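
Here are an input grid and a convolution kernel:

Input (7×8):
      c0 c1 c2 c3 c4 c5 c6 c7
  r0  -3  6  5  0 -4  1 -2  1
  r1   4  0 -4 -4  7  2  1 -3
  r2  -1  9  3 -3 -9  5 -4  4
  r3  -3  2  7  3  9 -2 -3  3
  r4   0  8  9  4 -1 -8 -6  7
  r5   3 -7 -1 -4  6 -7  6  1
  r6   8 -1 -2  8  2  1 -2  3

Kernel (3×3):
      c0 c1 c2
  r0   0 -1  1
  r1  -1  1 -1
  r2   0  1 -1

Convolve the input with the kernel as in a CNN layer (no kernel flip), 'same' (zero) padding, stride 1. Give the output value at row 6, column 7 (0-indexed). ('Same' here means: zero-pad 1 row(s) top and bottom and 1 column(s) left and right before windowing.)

The receptive field on the zero-padded input at this output position is [6 1 0 / -2 3 0 / 0 0 0]. Elementwise product with the kernel and sum: 1·-1 + 0·1 + -2·-1 + 3·1 + 0·-1 + 0·1 + 0·-1.

4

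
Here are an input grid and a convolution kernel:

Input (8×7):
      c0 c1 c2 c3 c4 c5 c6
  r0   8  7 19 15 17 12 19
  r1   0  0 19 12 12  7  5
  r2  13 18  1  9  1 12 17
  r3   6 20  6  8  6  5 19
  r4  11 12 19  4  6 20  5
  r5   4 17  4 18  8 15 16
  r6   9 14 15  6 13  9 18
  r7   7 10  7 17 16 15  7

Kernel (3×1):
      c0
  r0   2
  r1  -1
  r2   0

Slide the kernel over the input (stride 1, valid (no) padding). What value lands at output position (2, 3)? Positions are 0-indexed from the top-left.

10

The receptive field on the input at this output position is [9 / 8 / 4]. Elementwise product with the kernel and sum: 9·2 + 8·-1.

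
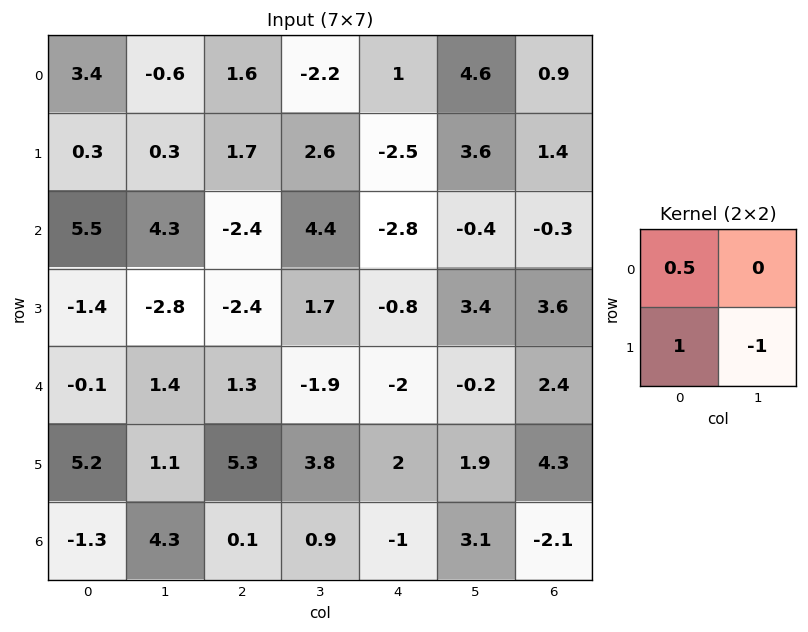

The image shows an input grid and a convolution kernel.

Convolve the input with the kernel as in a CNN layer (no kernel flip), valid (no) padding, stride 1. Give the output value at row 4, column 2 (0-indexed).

The receptive field on the input at this output position is [1.3 -1.9 / 5.3 3.8]. Elementwise product with the kernel and sum: 1.3·0.5 + 5.3·1 + 3.8·-1.

2.15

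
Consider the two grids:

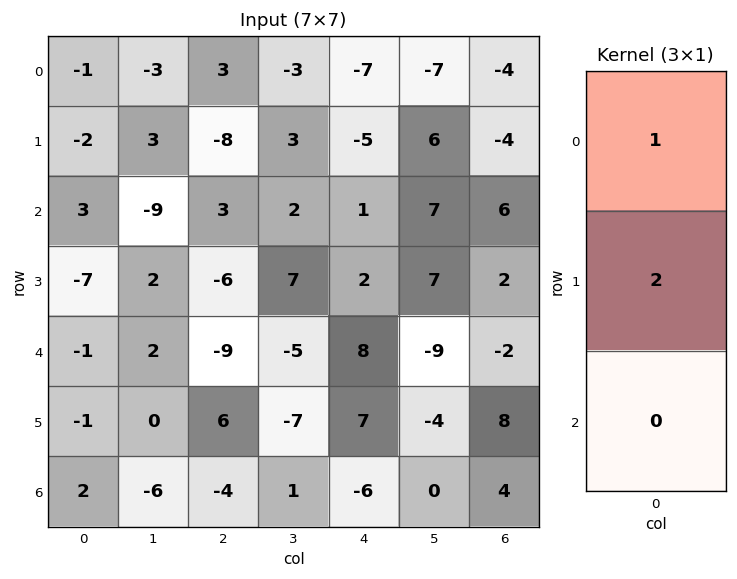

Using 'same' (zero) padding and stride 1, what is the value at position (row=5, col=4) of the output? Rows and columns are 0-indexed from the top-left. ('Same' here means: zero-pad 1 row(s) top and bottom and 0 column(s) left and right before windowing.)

22

The receptive field on the zero-padded input at this output position is [8 / 7 / -6]. Elementwise product with the kernel and sum: 8·1 + 7·2.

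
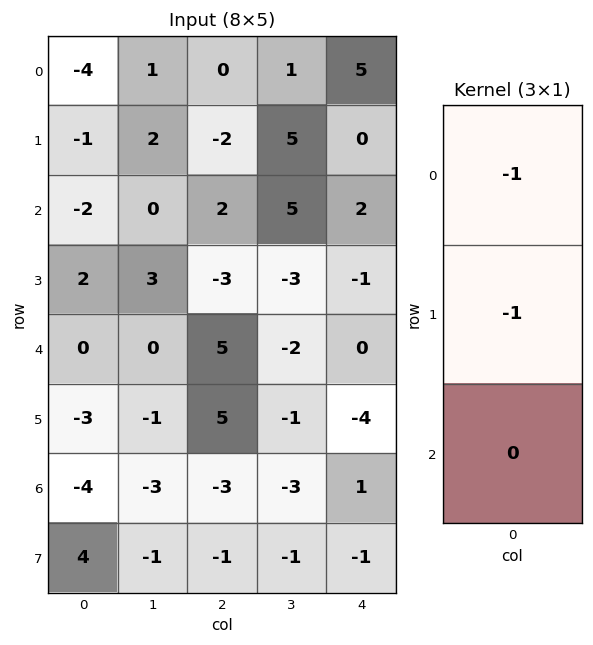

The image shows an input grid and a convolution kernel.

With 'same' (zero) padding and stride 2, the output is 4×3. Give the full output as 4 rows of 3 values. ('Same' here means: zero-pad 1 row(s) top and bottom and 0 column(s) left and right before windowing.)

Output[0,0]: The receptive field on the zero-padded input at this output position is [0 / -4 / -1]. Elementwise product with the kernel and sum: 0·-1 + -4·-1.
Output[0,1]: The receptive field on the zero-padded input at this output position is [0 / 0 / -2]. Elementwise product with the kernel and sum: 0·-1 + 0·-1.

4 0 -5
3 0 -2
-2 -2 1
7 -2 3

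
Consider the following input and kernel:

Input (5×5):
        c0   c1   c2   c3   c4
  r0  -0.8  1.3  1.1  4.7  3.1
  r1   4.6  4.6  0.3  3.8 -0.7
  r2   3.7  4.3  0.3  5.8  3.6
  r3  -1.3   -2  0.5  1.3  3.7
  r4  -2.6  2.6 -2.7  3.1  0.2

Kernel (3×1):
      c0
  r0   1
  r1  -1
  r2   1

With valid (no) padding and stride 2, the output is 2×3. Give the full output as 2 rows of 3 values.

Output[0,0]: The receptive field on the input at this output position is [-0.8 / 4.6 / 3.7]. Elementwise product with the kernel and sum: -0.8·1 + 4.6·-1 + 3.7·1.
Output[0,1]: The receptive field on the input at this output position is [1.1 / 0.3 / 0.3]. Elementwise product with the kernel and sum: 1.1·1 + 0.3·-1 + 0.3·1.

-1.7 1.1 7.4
2.4 -2.9 0.1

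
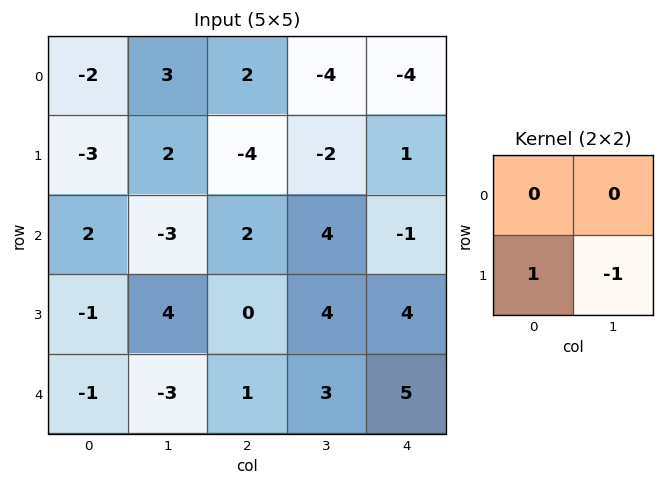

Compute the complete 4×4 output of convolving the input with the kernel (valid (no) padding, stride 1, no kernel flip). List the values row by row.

Output[0,0]: The receptive field on the input at this output position is [-2 3 / -3 2]. Elementwise product with the kernel and sum: -3·1 + 2·-1.

-5 6 -2 -3
5 -5 -2 5
-5 4 -4 0
2 -4 -2 -2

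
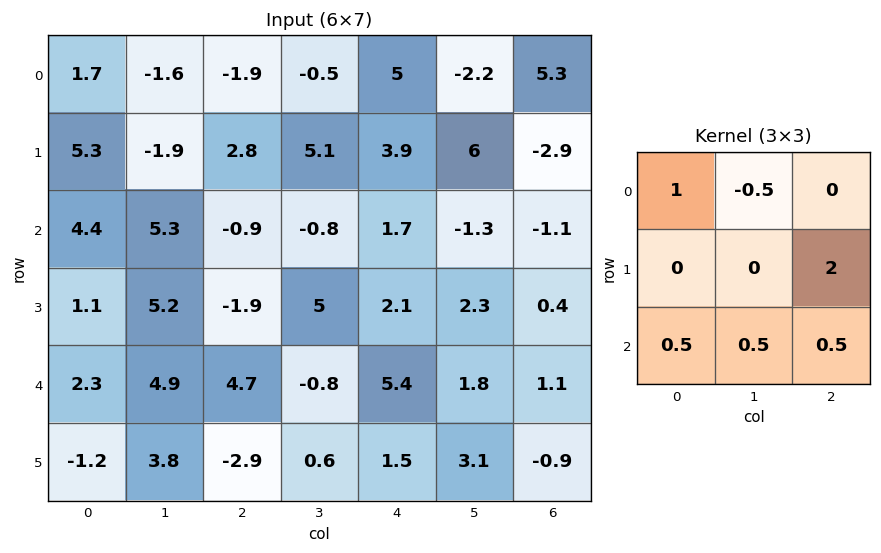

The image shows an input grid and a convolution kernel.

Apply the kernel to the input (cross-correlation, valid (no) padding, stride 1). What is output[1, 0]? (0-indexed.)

The receptive field on the input at this output position is [5.3 -1.9 2.8 / 4.4 5.3 -0.9 / 1.1 5.2 -1.9]. Elementwise product with the kernel and sum: 5.3·1 + -1.9·-0.5 + -0.9·2 + 1.1·0.5 + 5.2·0.5 + -1.9·0.5.

6.65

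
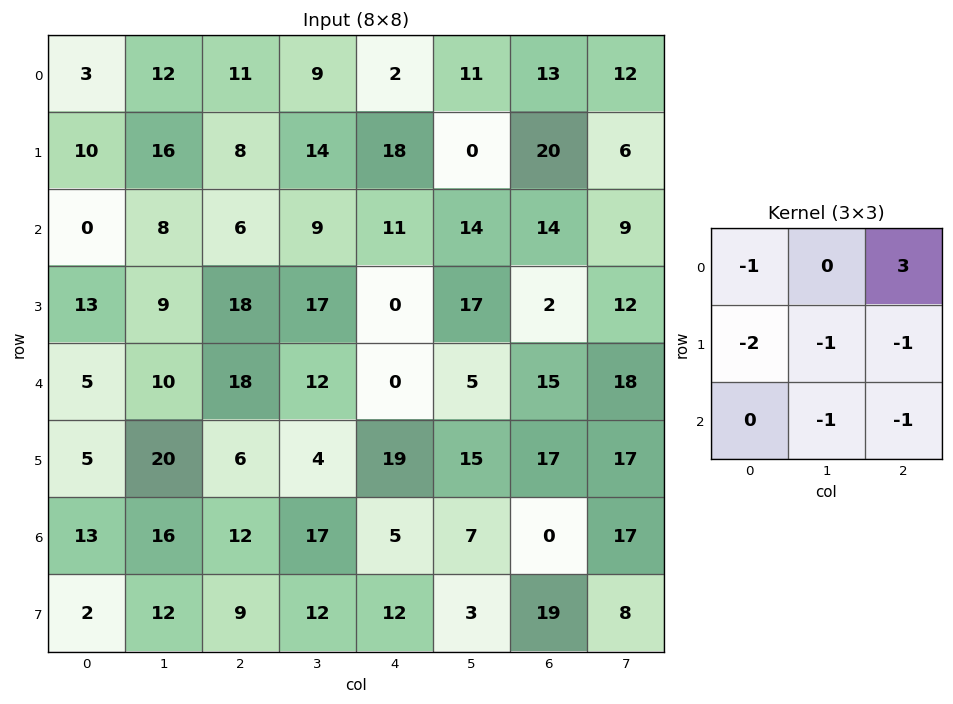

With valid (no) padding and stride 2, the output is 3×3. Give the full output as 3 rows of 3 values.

-28 -73 -47
-63 -38 -8
-15 -75 -32

Output[0,0]: The receptive field on the input at this output position is [3 12 11 / 10 16 8 / 0 8 6]. Elementwise product with the kernel and sum: 3·-1 + 11·3 + 10·-2 + 16·-1 + 8·-1 + 8·-1 + 6·-1.
Output[0,1]: The receptive field on the input at this output position is [11 9 2 / 8 14 18 / 6 9 11]. Elementwise product with the kernel and sum: 11·-1 + 2·3 + 8·-2 + 14·-1 + 18·-1 + 9·-1 + 11·-1.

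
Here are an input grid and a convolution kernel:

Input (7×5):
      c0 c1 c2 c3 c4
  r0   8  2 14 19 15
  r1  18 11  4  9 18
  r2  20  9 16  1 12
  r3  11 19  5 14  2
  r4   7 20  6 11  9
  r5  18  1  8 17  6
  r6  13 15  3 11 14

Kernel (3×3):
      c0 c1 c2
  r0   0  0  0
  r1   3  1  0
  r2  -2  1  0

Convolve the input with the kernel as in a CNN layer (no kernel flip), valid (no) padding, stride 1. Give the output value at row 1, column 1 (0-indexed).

The receptive field on the input at this output position is [11 4 9 / 9 16 1 / 19 5 14]. Elementwise product with the kernel and sum: 9·3 + 16·1 + 19·-2 + 5·1.

10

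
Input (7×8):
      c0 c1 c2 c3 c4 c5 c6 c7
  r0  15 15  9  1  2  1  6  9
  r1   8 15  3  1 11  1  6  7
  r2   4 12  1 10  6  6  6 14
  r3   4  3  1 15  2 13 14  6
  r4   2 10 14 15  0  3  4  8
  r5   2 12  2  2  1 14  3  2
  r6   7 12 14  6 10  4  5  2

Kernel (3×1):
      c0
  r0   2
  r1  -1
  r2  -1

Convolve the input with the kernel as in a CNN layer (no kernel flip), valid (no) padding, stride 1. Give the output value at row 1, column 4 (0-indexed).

14

The receptive field on the input at this output position is [11 / 6 / 2]. Elementwise product with the kernel and sum: 11·2 + 6·-1 + 2·-1.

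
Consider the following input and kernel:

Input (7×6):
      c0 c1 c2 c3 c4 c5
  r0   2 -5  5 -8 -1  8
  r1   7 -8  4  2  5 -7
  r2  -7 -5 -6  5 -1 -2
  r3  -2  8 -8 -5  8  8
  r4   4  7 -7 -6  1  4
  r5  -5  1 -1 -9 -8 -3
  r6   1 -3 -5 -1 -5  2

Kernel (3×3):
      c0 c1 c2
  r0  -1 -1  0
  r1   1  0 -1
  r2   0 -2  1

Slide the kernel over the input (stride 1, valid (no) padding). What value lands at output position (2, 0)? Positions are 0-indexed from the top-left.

The receptive field on the input at this output position is [-7 -5 -6 / -2 8 -8 / 4 7 -7]. Elementwise product with the kernel and sum: -7·-1 + -5·-1 + -2·1 + -8·-1 + 7·-2 + -7·1.

-3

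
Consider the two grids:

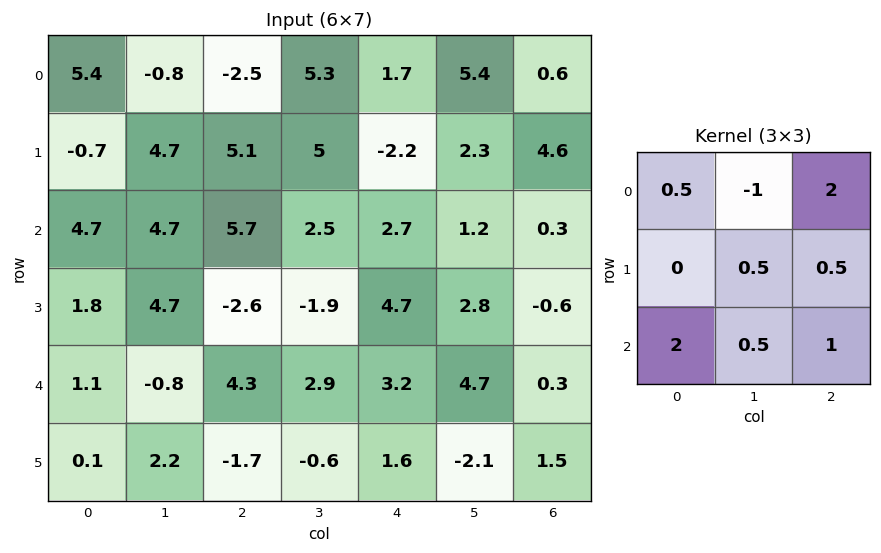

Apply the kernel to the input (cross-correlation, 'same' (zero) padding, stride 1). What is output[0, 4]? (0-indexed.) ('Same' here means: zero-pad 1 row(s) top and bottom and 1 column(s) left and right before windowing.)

The receptive field on the zero-padded input at this output position is [0 0 0 / 5.3 1.7 5.4 / 5 -2.2 2.3]. Elementwise product with the kernel and sum: 0·0.5 + 0·-1 + 0·2 + 1.7·0.5 + 5.4·0.5 + 5·2 + -2.2·0.5 + 2.3·1.

14.75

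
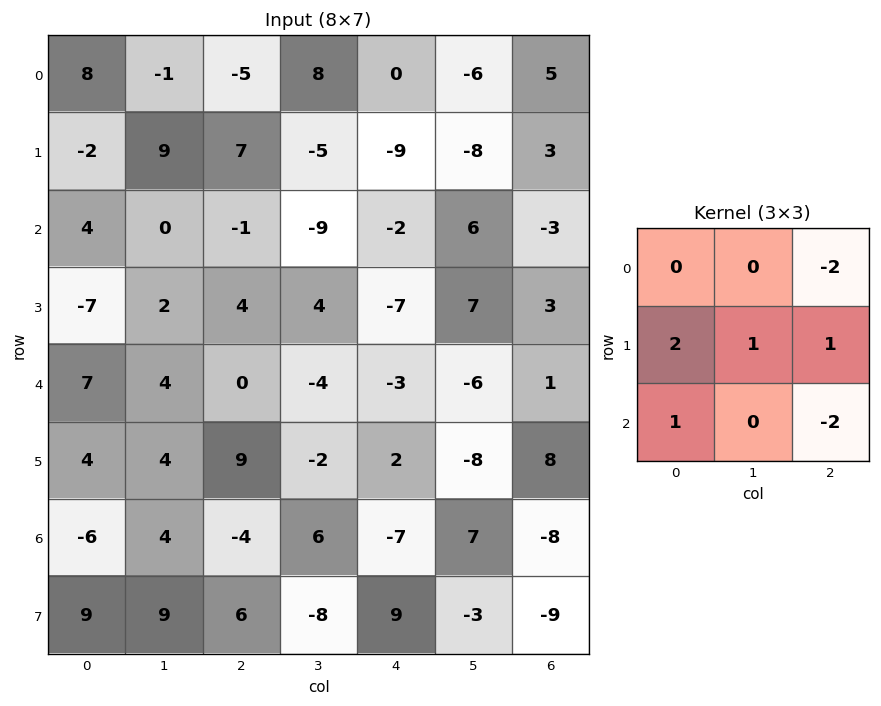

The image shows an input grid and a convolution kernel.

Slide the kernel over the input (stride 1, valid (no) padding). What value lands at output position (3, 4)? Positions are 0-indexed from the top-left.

The receptive field on the input at this output position is [-7 7 3 / -3 -6 1 / 2 -8 8]. Elementwise product with the kernel and sum: 3·-2 + -3·2 + -6·1 + 1·1 + 2·1 + 8·-2.

-31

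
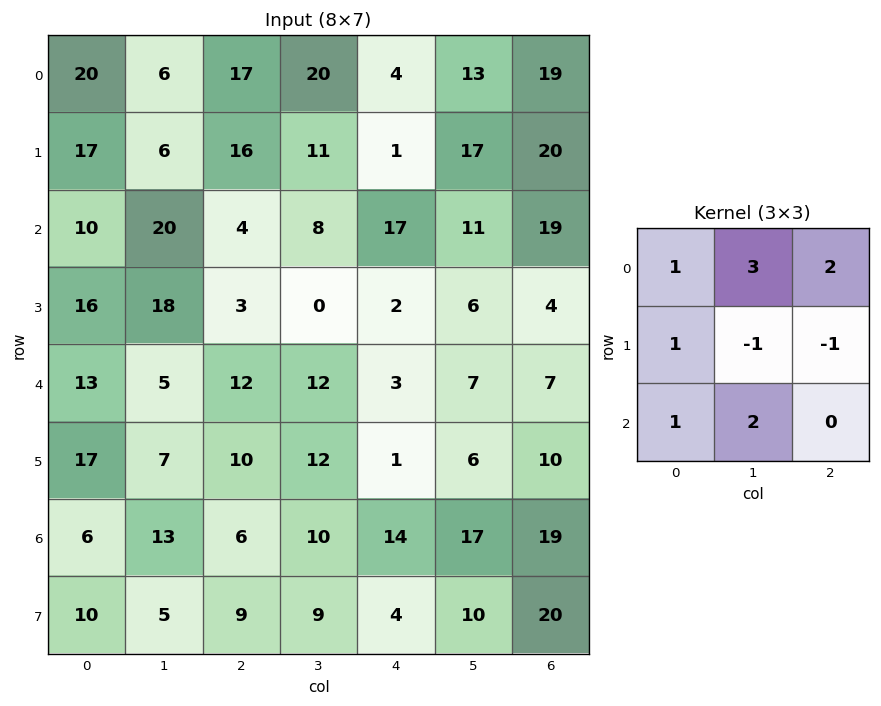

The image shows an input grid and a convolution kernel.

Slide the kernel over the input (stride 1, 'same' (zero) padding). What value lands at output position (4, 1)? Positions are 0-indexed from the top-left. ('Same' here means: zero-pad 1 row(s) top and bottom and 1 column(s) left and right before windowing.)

The receptive field on the zero-padded input at this output position is [16 18 3 / 13 5 12 / 17 7 10]. Elementwise product with the kernel and sum: 16·1 + 18·3 + 3·2 + 13·1 + 5·-1 + 12·-1 + 17·1 + 7·2.

103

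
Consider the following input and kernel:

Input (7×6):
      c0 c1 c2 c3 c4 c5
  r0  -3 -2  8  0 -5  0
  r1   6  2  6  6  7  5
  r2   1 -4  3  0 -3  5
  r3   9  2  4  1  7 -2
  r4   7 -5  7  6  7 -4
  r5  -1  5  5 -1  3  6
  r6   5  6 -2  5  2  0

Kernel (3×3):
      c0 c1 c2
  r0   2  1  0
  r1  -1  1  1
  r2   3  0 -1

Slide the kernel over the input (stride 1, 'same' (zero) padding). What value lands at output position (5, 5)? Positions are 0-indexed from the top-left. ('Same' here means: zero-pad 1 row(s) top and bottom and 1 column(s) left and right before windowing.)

The receptive field on the zero-padded input at this output position is [7 -4 0 / 3 6 0 / 2 0 0]. Elementwise product with the kernel and sum: 7·2 + -4·1 + 3·-1 + 6·1 + 0·1 + 2·3 + 0·-1.

19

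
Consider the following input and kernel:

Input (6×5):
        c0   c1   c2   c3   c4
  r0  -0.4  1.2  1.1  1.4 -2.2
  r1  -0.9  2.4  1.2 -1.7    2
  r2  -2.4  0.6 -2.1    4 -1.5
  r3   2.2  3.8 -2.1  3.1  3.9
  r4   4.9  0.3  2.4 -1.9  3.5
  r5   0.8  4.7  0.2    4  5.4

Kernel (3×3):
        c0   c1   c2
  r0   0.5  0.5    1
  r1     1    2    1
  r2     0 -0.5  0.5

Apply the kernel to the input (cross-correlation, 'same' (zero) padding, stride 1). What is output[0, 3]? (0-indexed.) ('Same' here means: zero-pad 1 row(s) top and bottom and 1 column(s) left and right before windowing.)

The receptive field on the zero-padded input at this output position is [0 0 0 / 1.1 1.4 -2.2 / 1.2 -1.7 2]. Elementwise product with the kernel and sum: 0·0.5 + 0·0.5 + 0·1 + 1.1·1 + 1.4·2 + -2.2·1 + -1.7·-0.5 + 2·0.5.

3.55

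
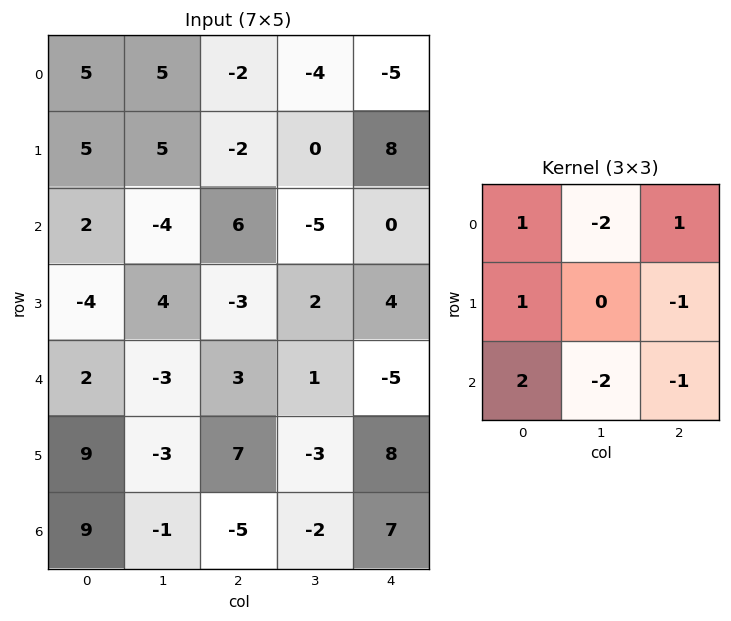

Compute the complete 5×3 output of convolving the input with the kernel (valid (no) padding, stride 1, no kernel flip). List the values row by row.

6 -5 13
-24 22 -2
22 -32 18
1 -9 17
38 2 -18

Output[0,0]: The receptive field on the input at this output position is [5 5 -2 / 5 5 -2 / 2 -4 6]. Elementwise product with the kernel and sum: 5·1 + 5·-2 + -2·1 + 5·1 + -2·-1 + 2·2 + -4·-2 + 6·-1.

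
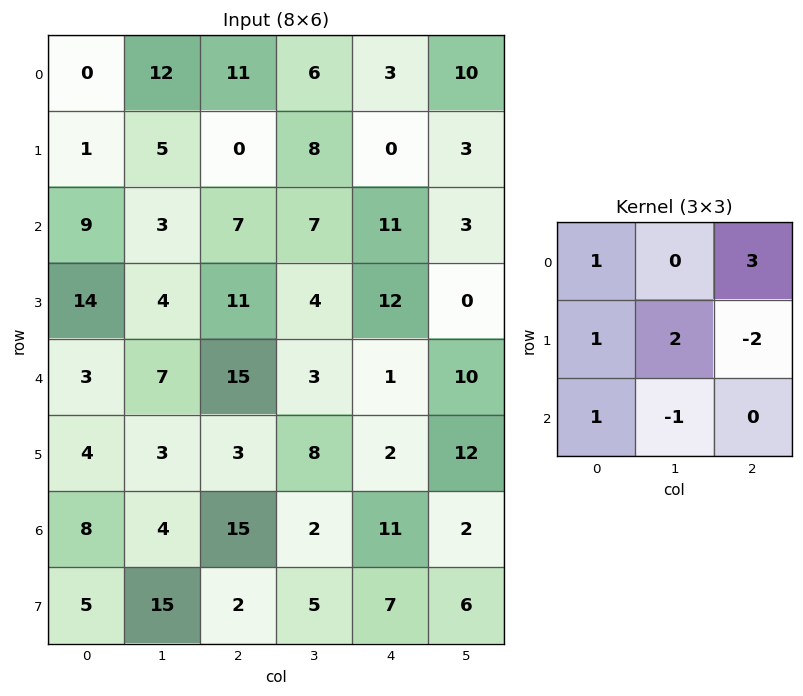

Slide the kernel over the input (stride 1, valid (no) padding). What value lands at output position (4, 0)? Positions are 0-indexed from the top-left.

56

The receptive field on the input at this output position is [3 7 15 / 4 3 3 / 8 4 15]. Elementwise product with the kernel and sum: 3·1 + 15·3 + 4·1 + 3·2 + 3·-2 + 8·1 + 4·-1.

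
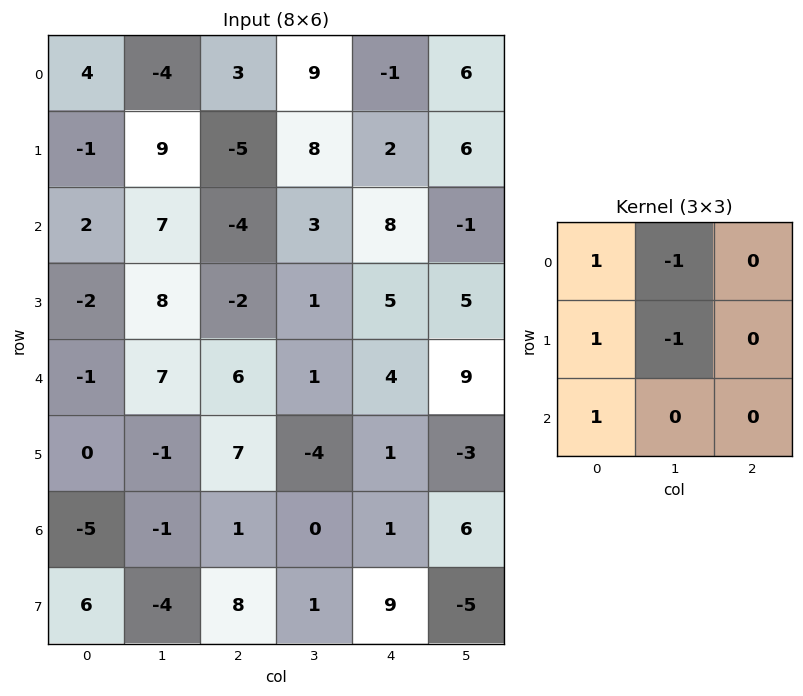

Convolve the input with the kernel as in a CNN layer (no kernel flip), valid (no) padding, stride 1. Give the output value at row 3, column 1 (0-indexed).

10

The receptive field on the input at this output position is [8 -2 1 / 7 6 1 / -1 7 -4]. Elementwise product with the kernel and sum: 8·1 + -2·-1 + 7·1 + 6·-1 + -1·1.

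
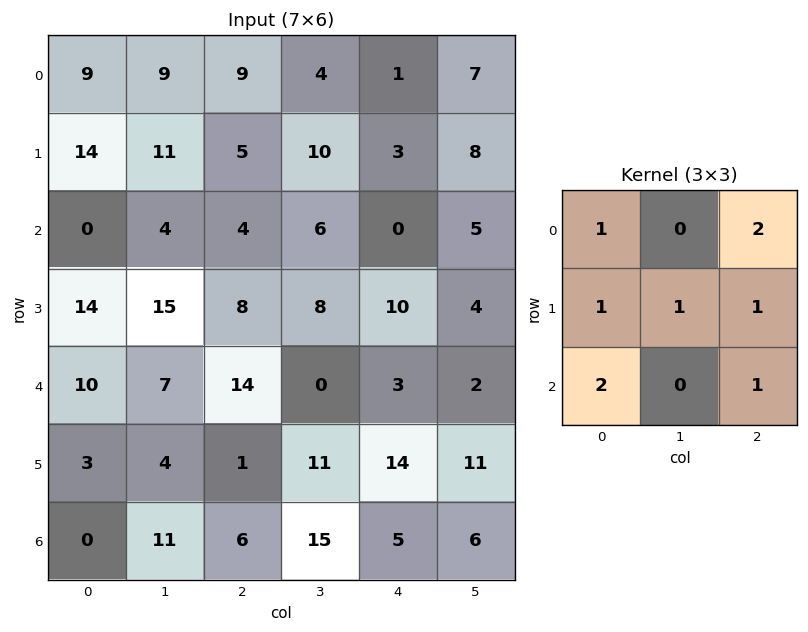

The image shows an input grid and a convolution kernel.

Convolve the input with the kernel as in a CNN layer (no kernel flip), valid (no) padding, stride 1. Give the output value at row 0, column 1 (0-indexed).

The receptive field on the input at this output position is [9 9 4 / 11 5 10 / 4 4 6]. Elementwise product with the kernel and sum: 9·1 + 4·2 + 11·1 + 5·1 + 10·1 + 4·2 + 6·1.

57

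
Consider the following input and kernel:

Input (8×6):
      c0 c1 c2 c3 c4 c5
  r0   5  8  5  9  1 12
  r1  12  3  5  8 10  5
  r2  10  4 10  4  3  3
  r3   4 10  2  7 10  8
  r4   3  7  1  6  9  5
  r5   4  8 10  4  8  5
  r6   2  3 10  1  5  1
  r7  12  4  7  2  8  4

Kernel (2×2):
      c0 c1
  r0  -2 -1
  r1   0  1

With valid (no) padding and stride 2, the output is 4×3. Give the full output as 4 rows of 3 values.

Output[0,0]: The receptive field on the input at this output position is [5 8 / 12 3]. Elementwise product with the kernel and sum: 5·-2 + 8·-1 + 3·1.

-15 -11 -9
-14 -17 -1
-5 -4 -18
-3 -19 -7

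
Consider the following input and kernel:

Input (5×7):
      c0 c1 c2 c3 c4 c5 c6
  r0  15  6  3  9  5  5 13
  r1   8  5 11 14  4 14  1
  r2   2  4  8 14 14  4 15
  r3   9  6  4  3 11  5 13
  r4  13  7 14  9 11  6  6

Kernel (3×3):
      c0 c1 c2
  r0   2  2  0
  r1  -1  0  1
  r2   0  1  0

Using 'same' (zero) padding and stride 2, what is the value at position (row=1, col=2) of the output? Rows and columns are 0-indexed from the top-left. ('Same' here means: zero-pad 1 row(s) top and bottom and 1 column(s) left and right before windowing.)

37

The receptive field on the zero-padded input at this output position is [14 4 14 / 14 14 4 / 3 11 5]. Elementwise product with the kernel and sum: 14·2 + 4·2 + 14·-1 + 4·1 + 11·1.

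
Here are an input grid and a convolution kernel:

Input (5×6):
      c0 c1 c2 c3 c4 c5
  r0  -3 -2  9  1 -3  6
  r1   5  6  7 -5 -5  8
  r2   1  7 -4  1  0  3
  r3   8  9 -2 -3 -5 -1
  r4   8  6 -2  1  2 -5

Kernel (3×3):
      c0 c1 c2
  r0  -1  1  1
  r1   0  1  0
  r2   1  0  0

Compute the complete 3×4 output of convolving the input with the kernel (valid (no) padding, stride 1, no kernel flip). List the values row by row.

17 26 -20 -2
23 1 -18 5
19 -6 0 -2

Output[0,0]: The receptive field on the input at this output position is [-3 -2 9 / 5 6 7 / 1 7 -4]. Elementwise product with the kernel and sum: -3·-1 + -2·1 + 9·1 + 6·1 + 1·1.
Output[0,1]: The receptive field on the input at this output position is [-2 9 1 / 6 7 -5 / 7 -4 1]. Elementwise product with the kernel and sum: -2·-1 + 9·1 + 1·1 + 7·1 + 7·1.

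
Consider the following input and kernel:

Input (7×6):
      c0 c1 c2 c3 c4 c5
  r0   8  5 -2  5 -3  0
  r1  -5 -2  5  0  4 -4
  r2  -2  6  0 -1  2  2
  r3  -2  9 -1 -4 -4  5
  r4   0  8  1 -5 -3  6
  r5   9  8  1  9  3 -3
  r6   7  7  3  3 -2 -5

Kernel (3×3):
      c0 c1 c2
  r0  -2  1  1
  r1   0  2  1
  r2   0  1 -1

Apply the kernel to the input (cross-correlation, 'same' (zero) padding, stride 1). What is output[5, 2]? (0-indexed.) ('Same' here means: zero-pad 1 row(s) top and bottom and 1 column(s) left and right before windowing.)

-9

The receptive field on the zero-padded input at this output position is [8 1 -5 / 8 1 9 / 7 3 3]. Elementwise product with the kernel and sum: 8·-2 + 1·1 + -5·1 + 1·2 + 9·1 + 3·1 + 3·-1.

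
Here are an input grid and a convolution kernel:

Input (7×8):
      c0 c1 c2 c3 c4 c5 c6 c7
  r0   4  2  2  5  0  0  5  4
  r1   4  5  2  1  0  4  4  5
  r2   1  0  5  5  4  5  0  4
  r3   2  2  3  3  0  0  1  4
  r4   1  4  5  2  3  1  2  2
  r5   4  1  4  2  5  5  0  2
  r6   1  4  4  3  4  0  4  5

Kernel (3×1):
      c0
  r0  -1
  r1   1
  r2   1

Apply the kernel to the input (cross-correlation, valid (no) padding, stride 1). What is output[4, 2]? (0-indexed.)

The receptive field on the input at this output position is [5 / 4 / 4]. Elementwise product with the kernel and sum: 5·-1 + 4·1 + 4·1.

3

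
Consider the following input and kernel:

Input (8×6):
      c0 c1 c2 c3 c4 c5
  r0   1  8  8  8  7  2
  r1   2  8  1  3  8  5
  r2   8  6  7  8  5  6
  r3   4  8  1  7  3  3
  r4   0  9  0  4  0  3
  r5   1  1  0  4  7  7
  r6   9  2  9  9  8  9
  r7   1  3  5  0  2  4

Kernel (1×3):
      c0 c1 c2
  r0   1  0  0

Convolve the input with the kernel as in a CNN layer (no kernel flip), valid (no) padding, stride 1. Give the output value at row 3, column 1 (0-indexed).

8

The receptive field on the input at this output position is [8 1 7]. Elementwise product with the kernel and sum: 8·1.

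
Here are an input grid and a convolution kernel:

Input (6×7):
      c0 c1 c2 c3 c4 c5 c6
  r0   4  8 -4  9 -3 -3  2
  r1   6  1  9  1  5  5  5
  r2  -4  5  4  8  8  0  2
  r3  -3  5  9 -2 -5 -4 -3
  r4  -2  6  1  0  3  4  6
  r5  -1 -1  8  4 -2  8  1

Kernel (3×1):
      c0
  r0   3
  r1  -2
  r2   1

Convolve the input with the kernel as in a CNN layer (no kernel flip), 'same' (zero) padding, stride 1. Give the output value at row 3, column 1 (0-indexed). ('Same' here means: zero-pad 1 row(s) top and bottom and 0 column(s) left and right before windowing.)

The receptive field on the zero-padded input at this output position is [5 / 5 / 6]. Elementwise product with the kernel and sum: 5·3 + 5·-2 + 6·1.

11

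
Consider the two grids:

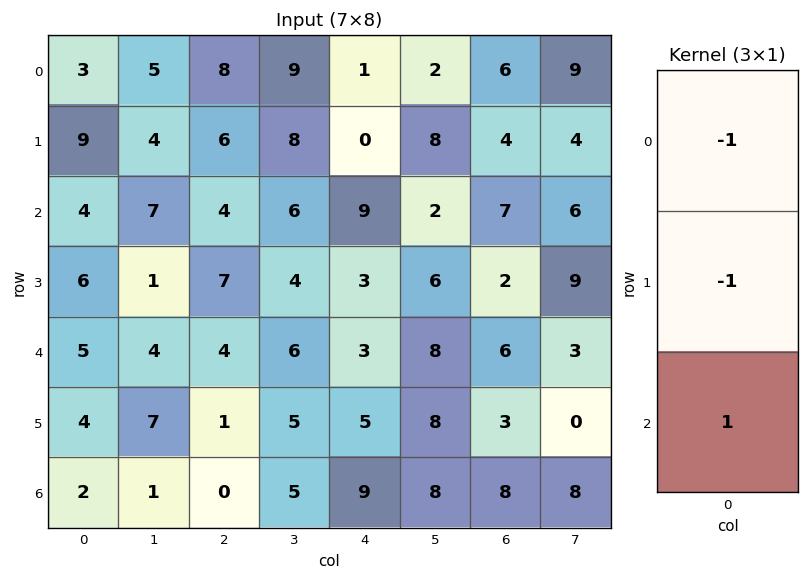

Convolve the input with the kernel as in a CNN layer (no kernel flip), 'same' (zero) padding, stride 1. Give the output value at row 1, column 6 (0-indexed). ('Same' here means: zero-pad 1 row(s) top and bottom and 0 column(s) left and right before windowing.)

-3

The receptive field on the zero-padded input at this output position is [6 / 4 / 7]. Elementwise product with the kernel and sum: 6·-1 + 4·-1 + 7·1.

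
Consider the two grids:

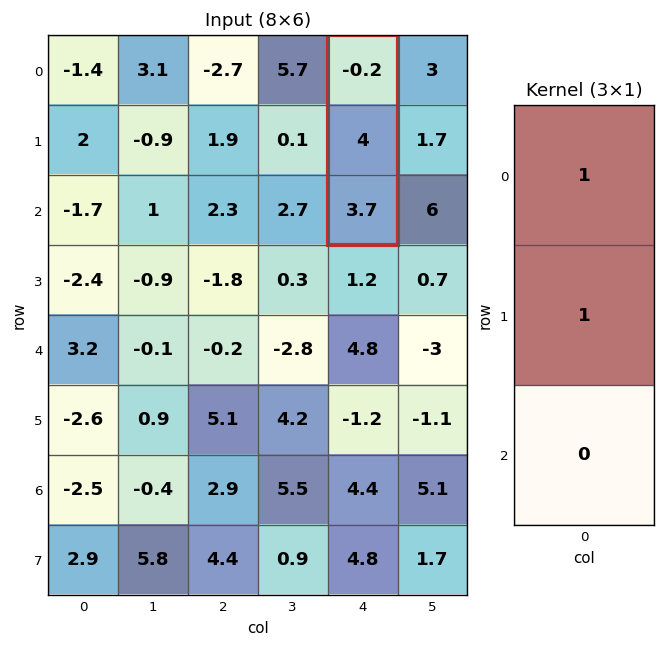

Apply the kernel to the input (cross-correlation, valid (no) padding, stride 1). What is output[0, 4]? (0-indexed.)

3.8

The receptive field on the input at this output position is [-0.2 / 4 / 3.7]. Elementwise product with the kernel and sum: -0.2·1 + 4·1.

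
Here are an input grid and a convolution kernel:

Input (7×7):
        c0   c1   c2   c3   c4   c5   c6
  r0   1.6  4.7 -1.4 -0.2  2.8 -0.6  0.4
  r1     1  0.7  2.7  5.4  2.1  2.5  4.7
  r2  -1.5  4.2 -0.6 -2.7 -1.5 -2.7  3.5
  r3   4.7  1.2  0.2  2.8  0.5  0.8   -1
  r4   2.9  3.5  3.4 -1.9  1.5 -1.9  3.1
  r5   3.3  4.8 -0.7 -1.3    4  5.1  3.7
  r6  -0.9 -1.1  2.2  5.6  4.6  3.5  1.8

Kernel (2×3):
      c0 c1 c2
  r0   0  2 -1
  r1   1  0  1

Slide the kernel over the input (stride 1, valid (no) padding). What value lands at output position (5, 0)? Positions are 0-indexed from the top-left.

11.6

The receptive field on the input at this output position is [3.3 4.8 -0.7 / -0.9 -1.1 2.2]. Elementwise product with the kernel and sum: 4.8·2 + -0.7·-1 + -0.9·1 + 2.2·1.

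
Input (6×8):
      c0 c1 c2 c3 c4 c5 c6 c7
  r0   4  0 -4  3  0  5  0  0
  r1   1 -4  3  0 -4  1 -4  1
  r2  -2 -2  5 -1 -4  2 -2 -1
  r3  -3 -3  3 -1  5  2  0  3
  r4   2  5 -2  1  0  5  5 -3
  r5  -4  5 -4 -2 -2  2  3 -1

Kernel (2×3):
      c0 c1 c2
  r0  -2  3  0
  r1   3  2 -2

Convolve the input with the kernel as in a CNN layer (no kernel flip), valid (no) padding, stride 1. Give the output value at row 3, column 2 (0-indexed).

-13

The receptive field on the input at this output position is [3 -1 5 / -2 1 0]. Elementwise product with the kernel and sum: 3·-2 + -1·3 + -2·3 + 1·2 + 0·-2.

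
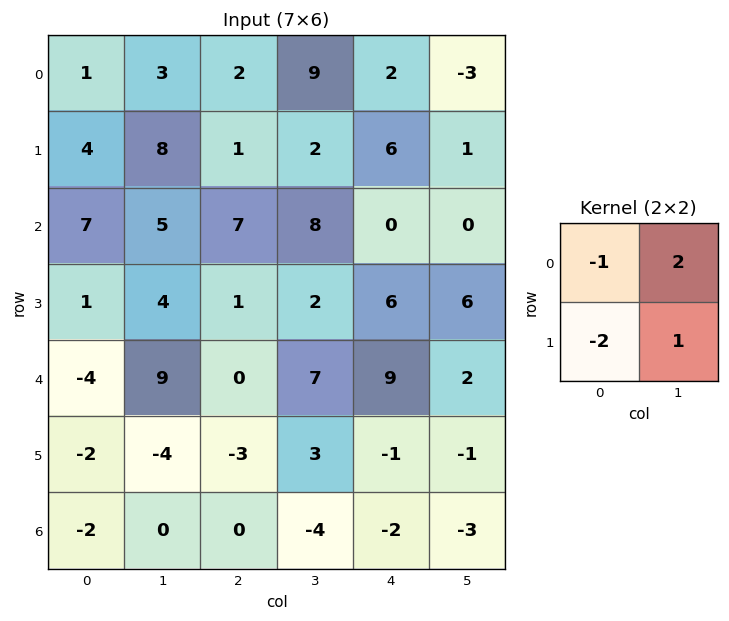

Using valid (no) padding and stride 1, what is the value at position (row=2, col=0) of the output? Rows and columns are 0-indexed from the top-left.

5

The receptive field on the input at this output position is [7 5 / 1 4]. Elementwise product with the kernel and sum: 7·-1 + 5·2 + 1·-2 + 4·1.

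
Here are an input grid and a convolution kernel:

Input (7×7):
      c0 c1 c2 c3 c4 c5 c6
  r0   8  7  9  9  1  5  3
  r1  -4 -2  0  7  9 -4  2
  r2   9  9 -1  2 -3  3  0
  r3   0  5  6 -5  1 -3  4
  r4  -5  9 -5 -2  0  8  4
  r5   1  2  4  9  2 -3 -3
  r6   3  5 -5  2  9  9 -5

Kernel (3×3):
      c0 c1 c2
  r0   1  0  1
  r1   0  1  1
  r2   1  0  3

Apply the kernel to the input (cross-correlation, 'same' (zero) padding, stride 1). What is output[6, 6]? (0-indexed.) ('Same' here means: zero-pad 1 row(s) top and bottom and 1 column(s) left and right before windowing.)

-8

The receptive field on the zero-padded input at this output position is [-3 -3 0 / 9 -5 0 / 0 0 0]. Elementwise product with the kernel and sum: -3·1 + 0·1 + -5·1 + 0·1 + 0·1 + 0·3.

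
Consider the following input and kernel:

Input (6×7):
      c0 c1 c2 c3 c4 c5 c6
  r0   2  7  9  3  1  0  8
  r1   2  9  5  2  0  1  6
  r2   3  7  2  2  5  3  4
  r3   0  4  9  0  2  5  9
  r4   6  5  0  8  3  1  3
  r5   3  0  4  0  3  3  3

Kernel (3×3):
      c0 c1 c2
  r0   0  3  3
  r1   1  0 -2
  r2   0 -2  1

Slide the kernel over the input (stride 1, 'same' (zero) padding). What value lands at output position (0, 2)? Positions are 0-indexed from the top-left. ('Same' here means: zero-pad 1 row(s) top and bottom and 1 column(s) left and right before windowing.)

The receptive field on the zero-padded input at this output position is [0 0 0 / 7 9 3 / 9 5 2]. Elementwise product with the kernel and sum: 0·3 + 0·3 + 7·1 + 3·-2 + 5·-2 + 2·1.

-7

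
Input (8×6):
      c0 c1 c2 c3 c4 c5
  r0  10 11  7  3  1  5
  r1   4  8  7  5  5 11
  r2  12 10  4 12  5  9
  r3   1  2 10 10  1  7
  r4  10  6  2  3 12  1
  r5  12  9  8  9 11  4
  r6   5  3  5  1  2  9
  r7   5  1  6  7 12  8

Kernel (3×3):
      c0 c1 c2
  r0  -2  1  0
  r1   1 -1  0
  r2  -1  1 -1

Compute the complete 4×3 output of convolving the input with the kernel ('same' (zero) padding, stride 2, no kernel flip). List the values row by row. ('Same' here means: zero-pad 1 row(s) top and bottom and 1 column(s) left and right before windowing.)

Output[0,0]: The receptive field on the zero-padded input at this output position is [0 0 0 / 0 10 11 / 0 4 8]. Elementwise product with the kernel and sum: 0·-2 + 0·1 + 0·1 + 10·-1 + 0·-1 + 4·1 + 8·-1.
Output[0,1]: The receptive field on the zero-padded input at this output position is [0 0 0 / 11 7 3 / 8 7 5]. Elementwise product with the kernel and sum: 0·-2 + 0·1 + 11·1 + 7·-1 + 8·-1 + 7·1 + 5·-1.

-14 -2 -9
-9 -5 -14
-6 0 -30
11 -14 -11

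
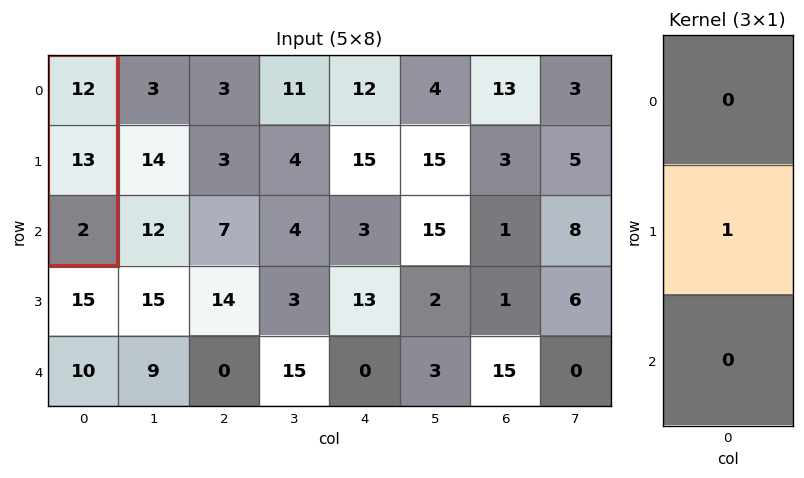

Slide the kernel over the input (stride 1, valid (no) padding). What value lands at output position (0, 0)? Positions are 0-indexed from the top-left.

13

The receptive field on the input at this output position is [12 / 13 / 2]. Elementwise product with the kernel and sum: 13·1.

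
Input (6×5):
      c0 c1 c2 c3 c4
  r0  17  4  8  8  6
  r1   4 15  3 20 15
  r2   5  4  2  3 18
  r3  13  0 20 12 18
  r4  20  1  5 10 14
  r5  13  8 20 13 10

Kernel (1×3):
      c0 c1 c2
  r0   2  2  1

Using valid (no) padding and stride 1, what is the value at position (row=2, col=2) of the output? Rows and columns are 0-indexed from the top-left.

The receptive field on the input at this output position is [2 3 18]. Elementwise product with the kernel and sum: 2·2 + 3·2 + 18·1.

28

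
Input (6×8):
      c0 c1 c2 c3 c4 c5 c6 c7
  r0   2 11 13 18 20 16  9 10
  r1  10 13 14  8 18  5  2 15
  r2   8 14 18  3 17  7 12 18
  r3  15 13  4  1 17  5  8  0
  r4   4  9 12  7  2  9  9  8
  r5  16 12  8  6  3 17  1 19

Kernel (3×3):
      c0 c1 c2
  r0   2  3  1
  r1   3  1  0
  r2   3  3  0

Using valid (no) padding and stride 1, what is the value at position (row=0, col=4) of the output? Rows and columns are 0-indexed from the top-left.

228

The receptive field on the input at this output position is [20 16 9 / 18 5 2 / 17 7 12]. Elementwise product with the kernel and sum: 20·2 + 16·3 + 9·1 + 18·3 + 5·1 + 17·3 + 7·3.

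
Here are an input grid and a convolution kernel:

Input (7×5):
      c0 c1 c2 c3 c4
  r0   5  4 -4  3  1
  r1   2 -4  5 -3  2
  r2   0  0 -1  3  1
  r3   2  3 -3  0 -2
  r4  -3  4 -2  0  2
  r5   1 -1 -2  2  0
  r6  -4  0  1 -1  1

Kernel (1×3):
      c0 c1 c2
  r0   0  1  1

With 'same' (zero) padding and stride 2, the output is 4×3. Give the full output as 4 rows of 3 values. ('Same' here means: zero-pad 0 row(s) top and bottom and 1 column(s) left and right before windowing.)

9 -1 1
0 2 1
1 -2 2
-4 0 1

Output[0,0]: The receptive field on the zero-padded input at this output position is [0 5 4]. Elementwise product with the kernel and sum: 5·1 + 4·1.
Output[0,1]: The receptive field on the zero-padded input at this output position is [4 -4 3]. Elementwise product with the kernel and sum: -4·1 + 3·1.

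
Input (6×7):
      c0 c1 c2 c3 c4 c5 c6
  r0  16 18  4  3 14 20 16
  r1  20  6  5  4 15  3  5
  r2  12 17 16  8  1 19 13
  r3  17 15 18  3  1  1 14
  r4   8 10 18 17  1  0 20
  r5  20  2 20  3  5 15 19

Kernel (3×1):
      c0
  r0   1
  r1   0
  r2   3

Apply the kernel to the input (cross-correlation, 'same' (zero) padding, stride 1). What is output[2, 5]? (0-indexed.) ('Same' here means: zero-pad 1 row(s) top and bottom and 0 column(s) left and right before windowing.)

The receptive field on the zero-padded input at this output position is [3 / 19 / 1]. Elementwise product with the kernel and sum: 3·1 + 1·3.

6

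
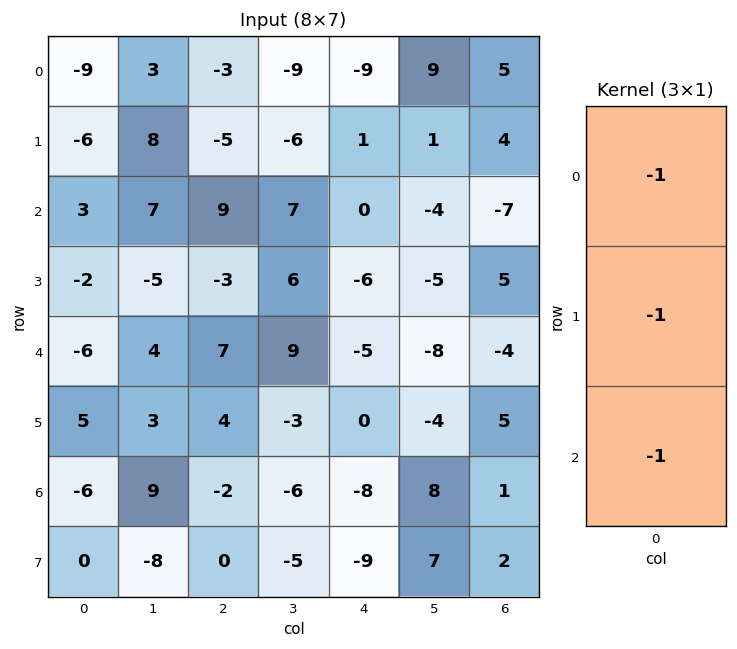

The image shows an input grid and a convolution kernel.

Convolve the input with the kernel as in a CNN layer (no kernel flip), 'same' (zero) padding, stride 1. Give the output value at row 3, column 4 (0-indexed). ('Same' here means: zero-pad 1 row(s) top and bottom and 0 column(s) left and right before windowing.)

The receptive field on the zero-padded input at this output position is [0 / -6 / -5]. Elementwise product with the kernel and sum: 0·-1 + -6·-1 + -5·-1.

11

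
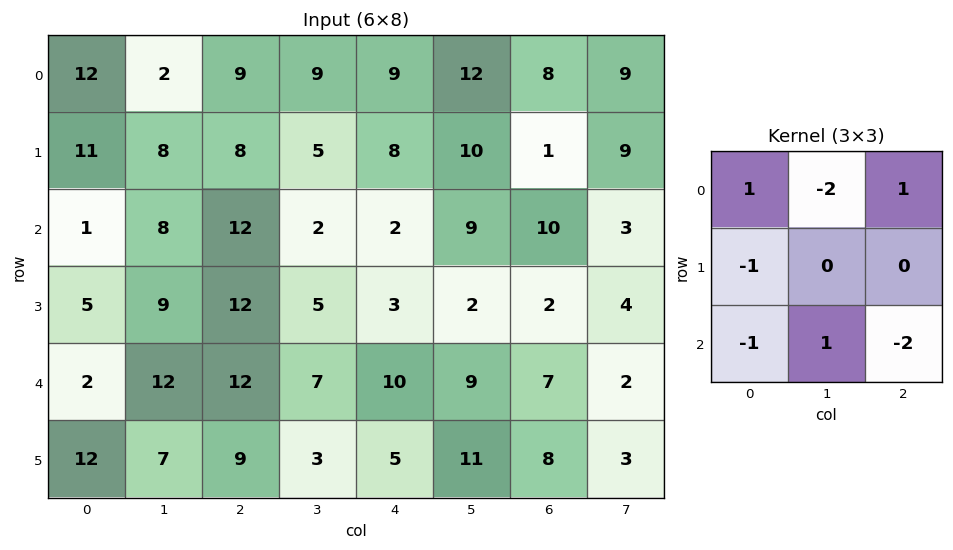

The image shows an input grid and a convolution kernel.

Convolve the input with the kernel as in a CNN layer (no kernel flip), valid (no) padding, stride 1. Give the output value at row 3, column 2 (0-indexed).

-23

The receptive field on the input at this output position is [12 5 3 / 12 7 10 / 9 3 5]. Elementwise product with the kernel and sum: 12·1 + 5·-2 + 3·1 + 12·-1 + 9·-1 + 3·1 + 5·-2.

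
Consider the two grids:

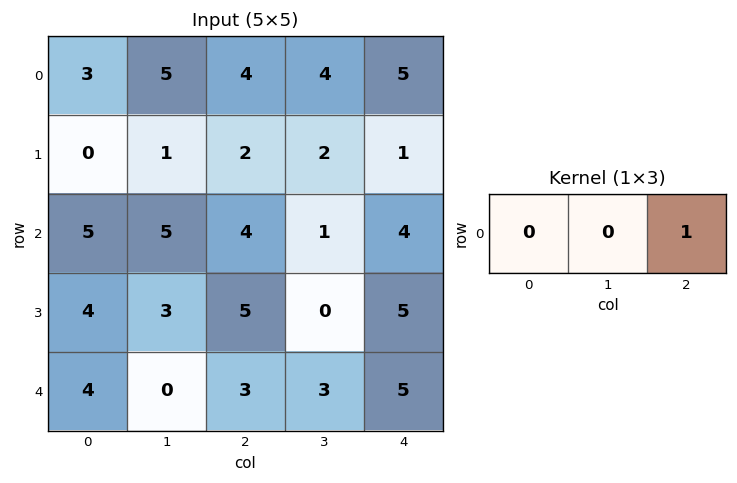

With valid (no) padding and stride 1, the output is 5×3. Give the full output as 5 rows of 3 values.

Output[0,0]: The receptive field on the input at this output position is [3 5 4]. Elementwise product with the kernel and sum: 4·1.

4 4 5
2 2 1
4 1 4
5 0 5
3 3 5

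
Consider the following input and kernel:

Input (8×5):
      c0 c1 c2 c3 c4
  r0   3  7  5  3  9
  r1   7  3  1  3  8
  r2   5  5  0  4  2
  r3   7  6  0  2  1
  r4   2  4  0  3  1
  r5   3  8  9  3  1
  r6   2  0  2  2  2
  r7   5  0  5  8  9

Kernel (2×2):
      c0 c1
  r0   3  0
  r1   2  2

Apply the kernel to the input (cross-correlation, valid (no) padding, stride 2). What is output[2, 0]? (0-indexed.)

The receptive field on the input at this output position is [2 4 / 3 8]. Elementwise product with the kernel and sum: 2·3 + 3·2 + 8·2.

28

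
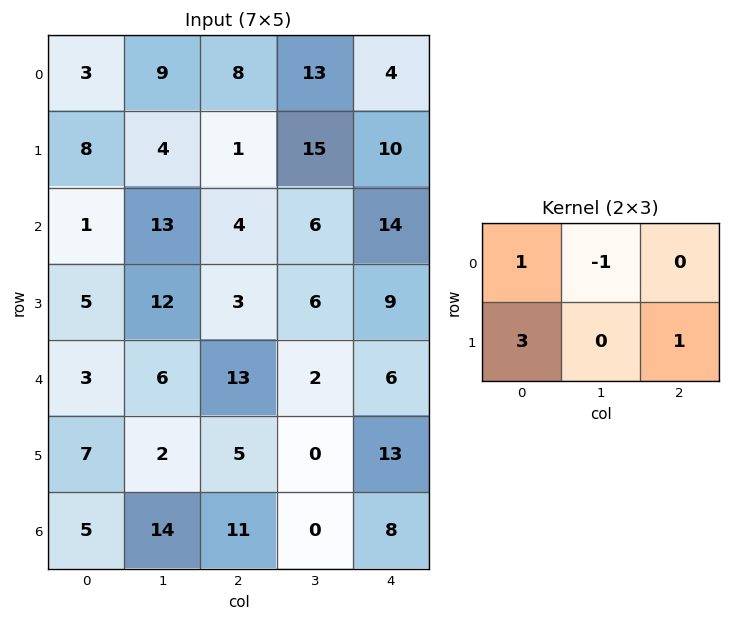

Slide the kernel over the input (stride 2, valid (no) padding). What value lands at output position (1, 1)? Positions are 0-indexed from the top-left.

The receptive field on the input at this output position is [4 6 14 / 3 6 9]. Elementwise product with the kernel and sum: 4·1 + 6·-1 + 3·3 + 9·1.

16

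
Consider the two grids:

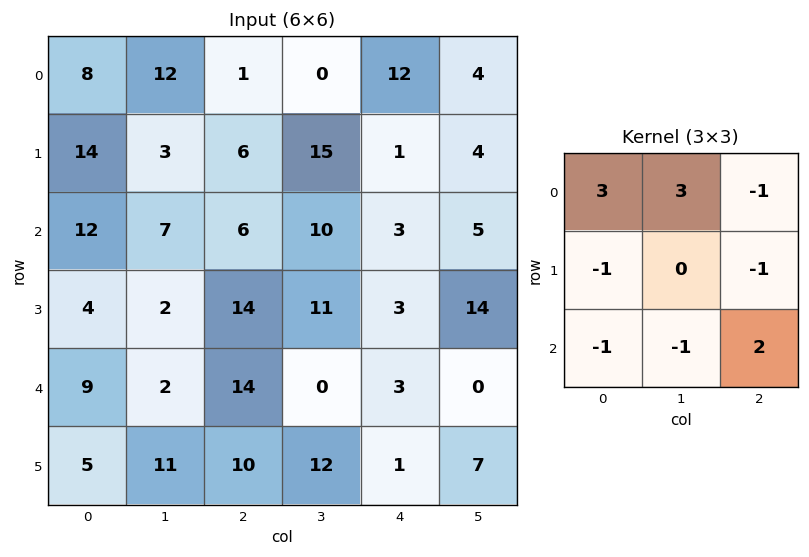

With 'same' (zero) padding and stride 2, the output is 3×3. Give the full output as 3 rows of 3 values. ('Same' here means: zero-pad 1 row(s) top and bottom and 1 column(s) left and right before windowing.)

Output[0,0]: The receptive field on the zero-padded input at this output position is [0 0 0 / 0 8 12 / 0 14 3]. Elementwise product with the kernel and sum: 0·3 + 0·3 + 0·-1 + 0·-1 + 12·-1 + 0·-1 + 14·-1 + 3·2.

-20 9 -12
32 1 43
25 38 29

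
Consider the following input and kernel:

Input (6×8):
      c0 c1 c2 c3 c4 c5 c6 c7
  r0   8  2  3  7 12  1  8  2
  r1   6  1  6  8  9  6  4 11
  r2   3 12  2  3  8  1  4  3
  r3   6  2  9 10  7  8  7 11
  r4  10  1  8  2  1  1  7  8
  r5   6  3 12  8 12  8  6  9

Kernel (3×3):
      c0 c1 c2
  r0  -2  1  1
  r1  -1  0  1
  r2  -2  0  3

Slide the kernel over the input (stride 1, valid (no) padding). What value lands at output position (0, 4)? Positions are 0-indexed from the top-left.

-24

The receptive field on the input at this output position is [12 1 8 / 9 6 4 / 8 1 4]. Elementwise product with the kernel and sum: 12·-2 + 1·1 + 8·1 + 9·-1 + 4·1 + 8·-2 + 4·3.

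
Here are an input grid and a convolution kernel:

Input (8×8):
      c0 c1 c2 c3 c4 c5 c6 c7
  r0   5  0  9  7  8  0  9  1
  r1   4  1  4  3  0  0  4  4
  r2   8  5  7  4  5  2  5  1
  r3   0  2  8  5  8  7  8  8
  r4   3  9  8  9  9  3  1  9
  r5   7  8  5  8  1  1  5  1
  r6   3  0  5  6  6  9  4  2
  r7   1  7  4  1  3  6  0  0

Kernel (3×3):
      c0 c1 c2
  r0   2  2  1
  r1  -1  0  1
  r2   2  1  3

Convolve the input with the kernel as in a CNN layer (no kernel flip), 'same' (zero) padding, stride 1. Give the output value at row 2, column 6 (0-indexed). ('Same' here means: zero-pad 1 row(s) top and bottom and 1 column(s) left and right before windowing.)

The receptive field on the zero-padded input at this output position is [0 4 4 / 2 5 1 / 7 8 8]. Elementwise product with the kernel and sum: 0·2 + 4·2 + 4·1 + 2·-1 + 1·1 + 7·2 + 8·1 + 8·3.

57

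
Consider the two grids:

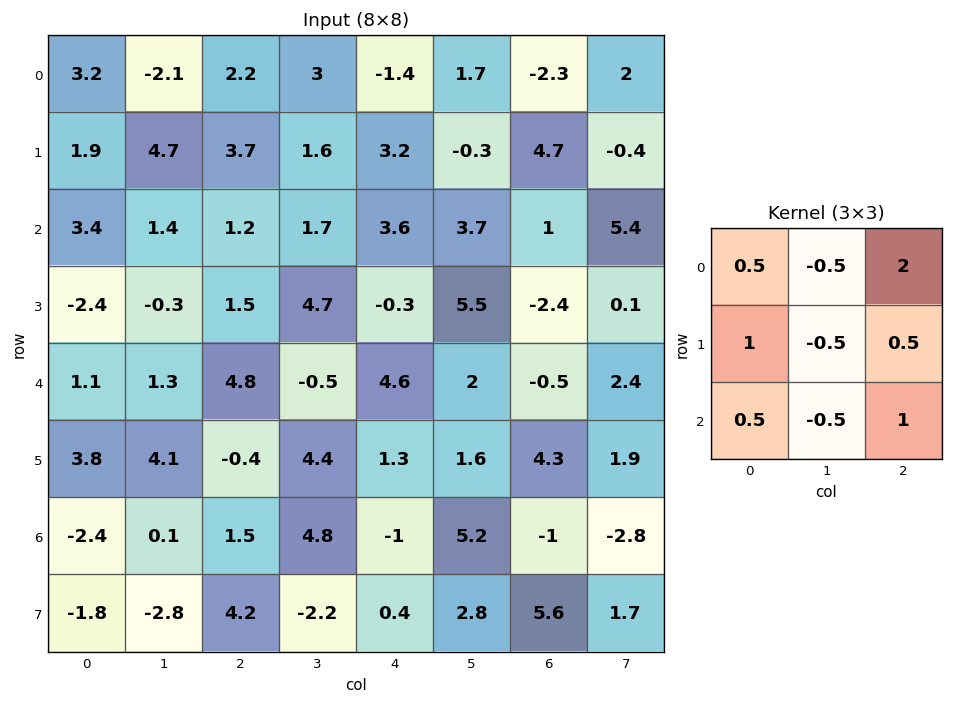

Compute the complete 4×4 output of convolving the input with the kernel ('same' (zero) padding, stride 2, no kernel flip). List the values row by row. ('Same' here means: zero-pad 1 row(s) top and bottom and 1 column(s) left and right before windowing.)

Output[0,0]: The receptive field on the zero-padded input at this output position is [0 0 0 / 0 3.2 -2.1 / 0 1.9 4.7]. Elementwise product with the kernel and sum: 0·0.5 + 0·-0.5 + 0·2 + 0·1 + 3.2·-0.5 + -2.1·0.5 + 0·0.5 + 1.9·-0.5 + 4.7·1.
Output[0,1]: The receptive field on the zero-padded input at this output position is [0 0 0 / -2.1 2.2 3 / 4.7 3.7 1.6]. Elementwise product with the kernel and sum: 0·0.5 + 0·-0.5 + 0·2 + -2.1·1 + 2.2·-0.5 + 3·0.5 + 4.7·0.5 + 3.7·-0.5 + 1.6·1.

1.1 0.4 3.45 0.95
8.35 9.15 8.35 6.65
2.9 13.8 14.85 8.15
5.65 7.1 14.15 7.05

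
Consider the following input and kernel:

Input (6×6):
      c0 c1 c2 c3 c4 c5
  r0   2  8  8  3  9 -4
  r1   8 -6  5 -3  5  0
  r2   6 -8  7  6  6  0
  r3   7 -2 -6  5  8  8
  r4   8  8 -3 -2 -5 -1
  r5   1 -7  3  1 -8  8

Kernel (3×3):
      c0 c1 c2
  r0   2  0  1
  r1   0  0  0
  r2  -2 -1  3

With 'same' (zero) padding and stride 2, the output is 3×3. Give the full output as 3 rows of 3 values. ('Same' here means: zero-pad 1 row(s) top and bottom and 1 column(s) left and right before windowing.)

Output[0,0]: The receptive field on the zero-padded input at this output position is [0 0 0 / 0 2 8 / 0 8 -6]. Elementwise product with the kernel and sum: 0·2 + 0·1 + 0·-2 + 8·-1 + -6·3.
Output[0,1]: The receptive field on the zero-padded input at this output position is [0 0 0 / 8 8 3 / -6 5 -3]. Elementwise product with the kernel and sum: 0·2 + 0·1 + -6·-2 + 5·-1 + -3·3.

-26 -2 1
-19 10 0
-24 15 48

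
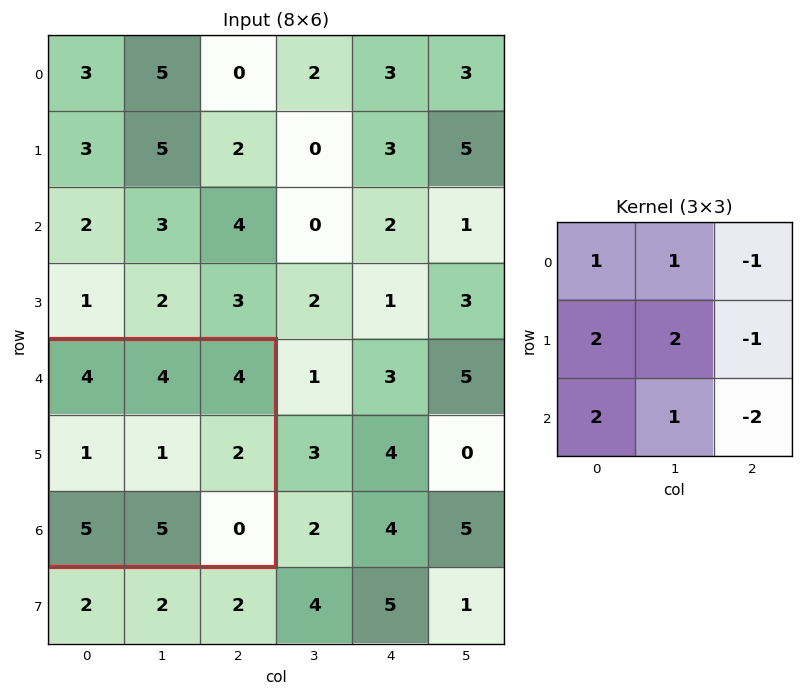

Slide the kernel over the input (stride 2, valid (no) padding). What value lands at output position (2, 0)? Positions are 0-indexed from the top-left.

21

The receptive field on the input at this output position is [4 4 4 / 1 1 2 / 5 5 0]. Elementwise product with the kernel and sum: 4·1 + 4·1 + 4·-1 + 1·2 + 1·2 + 2·-1 + 5·2 + 5·1 + 0·-2.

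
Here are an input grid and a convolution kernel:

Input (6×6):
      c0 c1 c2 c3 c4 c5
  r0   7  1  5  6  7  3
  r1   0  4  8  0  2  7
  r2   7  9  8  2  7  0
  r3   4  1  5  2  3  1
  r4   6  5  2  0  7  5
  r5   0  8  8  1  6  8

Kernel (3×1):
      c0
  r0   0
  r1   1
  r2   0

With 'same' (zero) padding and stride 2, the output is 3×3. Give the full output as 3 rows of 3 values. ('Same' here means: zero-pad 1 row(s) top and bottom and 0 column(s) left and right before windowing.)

7 5 7
7 8 7
6 2 7

Output[0,0]: The receptive field on the zero-padded input at this output position is [0 / 7 / 0]. Elementwise product with the kernel and sum: 7·1.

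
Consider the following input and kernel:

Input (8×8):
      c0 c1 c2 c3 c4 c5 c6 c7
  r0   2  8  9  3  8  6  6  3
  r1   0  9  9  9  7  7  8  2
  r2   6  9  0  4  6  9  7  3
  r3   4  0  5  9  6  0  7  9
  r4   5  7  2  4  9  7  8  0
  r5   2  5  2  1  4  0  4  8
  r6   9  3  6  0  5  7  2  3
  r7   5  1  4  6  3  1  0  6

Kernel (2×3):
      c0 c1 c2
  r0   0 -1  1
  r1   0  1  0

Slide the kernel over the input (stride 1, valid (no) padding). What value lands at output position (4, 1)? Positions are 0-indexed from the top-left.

The receptive field on the input at this output position is [7 2 4 / 5 2 1]. Elementwise product with the kernel and sum: 2·-1 + 4·1 + 2·1.

4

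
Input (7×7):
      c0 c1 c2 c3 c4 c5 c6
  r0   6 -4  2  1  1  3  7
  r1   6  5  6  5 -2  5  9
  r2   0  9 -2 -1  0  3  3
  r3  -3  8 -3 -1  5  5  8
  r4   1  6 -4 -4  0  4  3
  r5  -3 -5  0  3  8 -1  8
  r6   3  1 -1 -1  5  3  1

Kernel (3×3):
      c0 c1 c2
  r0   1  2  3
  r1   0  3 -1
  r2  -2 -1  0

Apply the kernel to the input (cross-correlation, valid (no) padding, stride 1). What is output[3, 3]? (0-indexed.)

The receptive field on the input at this output position is [-1 5 5 / -4 0 4 / 3 8 -1]. Elementwise product with the kernel and sum: -1·1 + 5·2 + 5·3 + 0·3 + 4·-1 + 3·-2 + 8·-1.

6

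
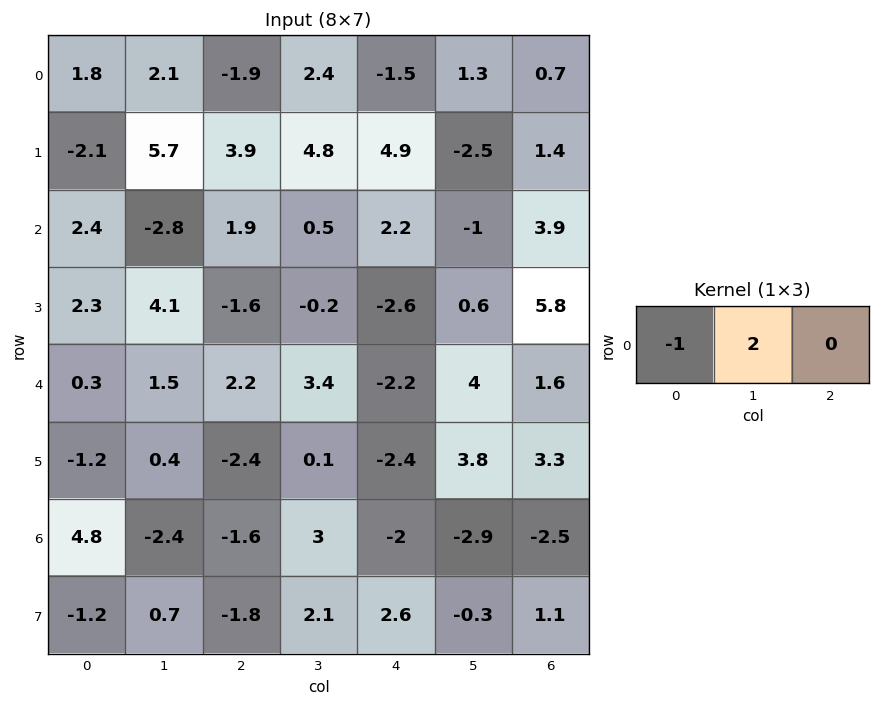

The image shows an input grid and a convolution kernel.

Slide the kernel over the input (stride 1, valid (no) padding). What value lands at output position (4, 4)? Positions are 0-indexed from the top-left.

The receptive field on the input at this output position is [-2.2 4 1.6]. Elementwise product with the kernel and sum: -2.2·-1 + 4·2.

10.2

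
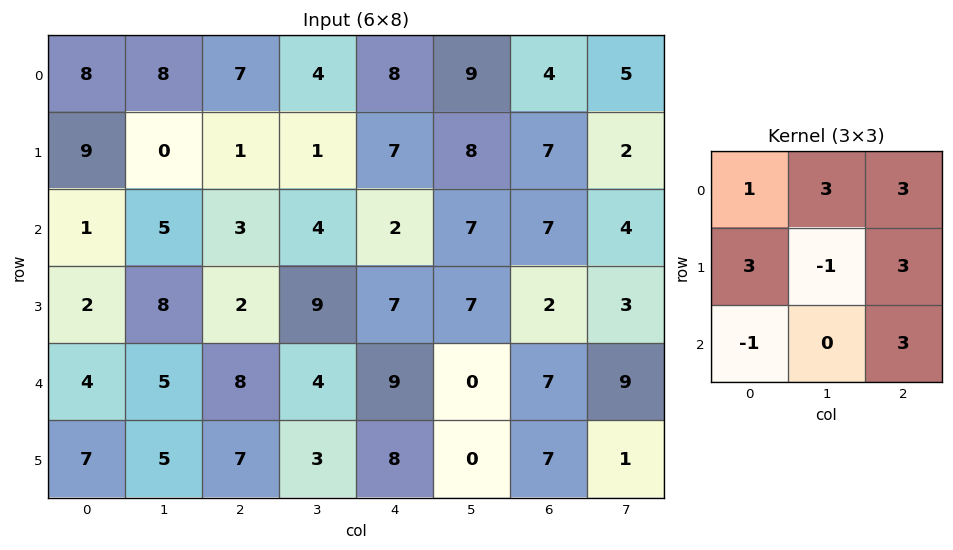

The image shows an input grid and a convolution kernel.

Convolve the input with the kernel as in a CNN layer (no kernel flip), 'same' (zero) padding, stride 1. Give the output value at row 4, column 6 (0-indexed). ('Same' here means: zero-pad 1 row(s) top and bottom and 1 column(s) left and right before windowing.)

45

The receptive field on the zero-padded input at this output position is [7 2 3 / 0 7 9 / 0 7 1]. Elementwise product with the kernel and sum: 7·1 + 2·3 + 3·3 + 0·3 + 7·-1 + 9·3 + 0·-1 + 1·3.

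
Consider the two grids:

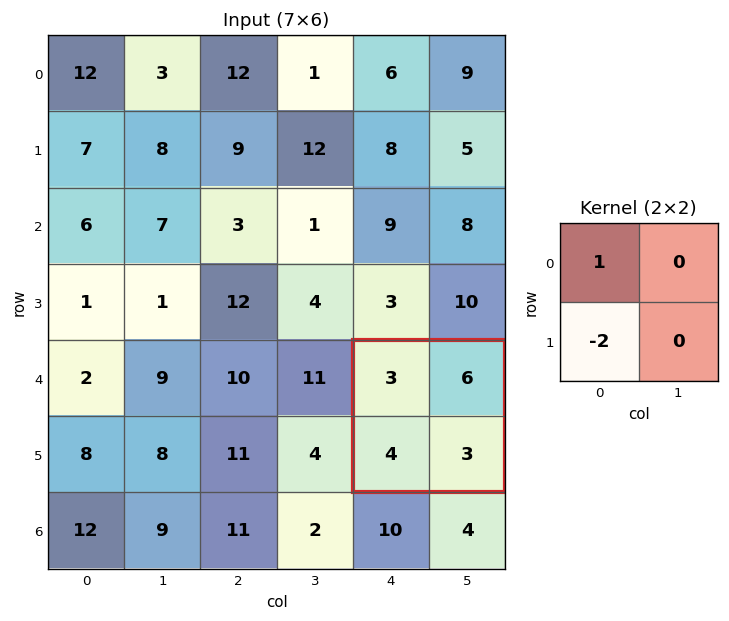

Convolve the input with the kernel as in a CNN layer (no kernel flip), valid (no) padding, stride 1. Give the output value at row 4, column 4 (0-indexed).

The receptive field on the input at this output position is [3 6 / 4 3]. Elementwise product with the kernel and sum: 3·1 + 4·-2.

-5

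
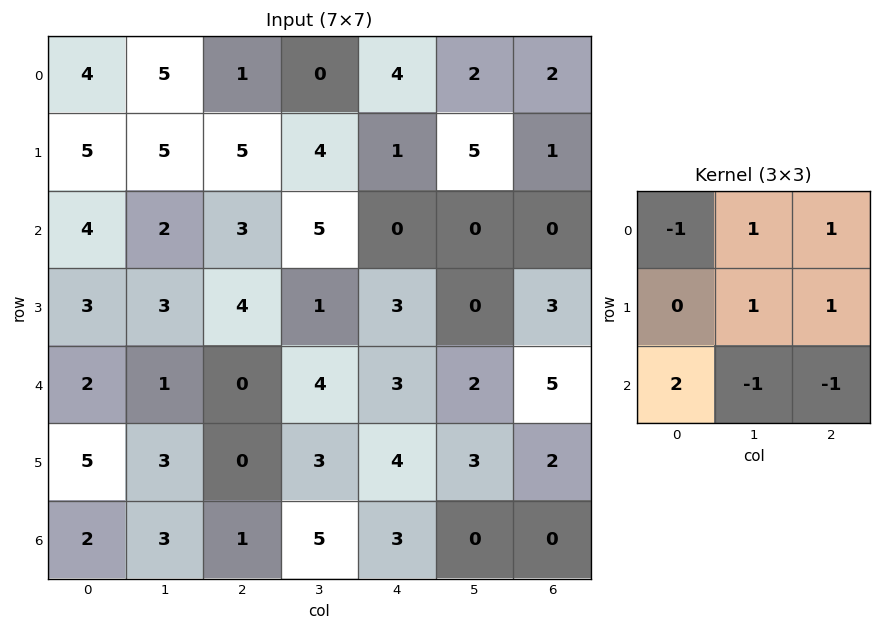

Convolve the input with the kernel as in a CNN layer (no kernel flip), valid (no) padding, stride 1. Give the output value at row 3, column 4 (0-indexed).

The receptive field on the input at this output position is [3 0 3 / 3 2 5 / 4 3 2]. Elementwise product with the kernel and sum: 3·-1 + 0·1 + 3·1 + 2·1 + 5·1 + 4·2 + 3·-1 + 2·-1.

10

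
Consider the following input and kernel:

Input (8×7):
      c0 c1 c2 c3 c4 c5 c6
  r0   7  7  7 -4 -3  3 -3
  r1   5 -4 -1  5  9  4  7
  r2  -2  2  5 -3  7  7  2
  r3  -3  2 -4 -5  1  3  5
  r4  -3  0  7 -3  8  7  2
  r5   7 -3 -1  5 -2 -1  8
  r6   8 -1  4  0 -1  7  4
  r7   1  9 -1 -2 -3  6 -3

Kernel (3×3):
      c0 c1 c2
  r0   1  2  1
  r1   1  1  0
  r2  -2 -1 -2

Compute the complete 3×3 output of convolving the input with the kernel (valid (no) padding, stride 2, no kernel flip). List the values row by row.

Output[0,0]: The receptive field on the input at this output position is [7 7 7 / 5 -4 -1 / -2 2 5]. Elementwise product with the kernel and sum: 7·1 + 7·2 + 7·1 + 5·1 + -4·1 + -2·-2 + 2·-1 + 5·-2.
Output[0,1]: The receptive field on the input at this output position is [7 -4 -3 / -1 5 9 / 5 -3 7]. Elementwise product with the kernel and sum: 7·1 + -4·2 + -3·1 + -1·1 + 5·1 + 5·-2 + -3·-1 + 7·-2.

21 -21 -12
-2 -30 0
-15 7 8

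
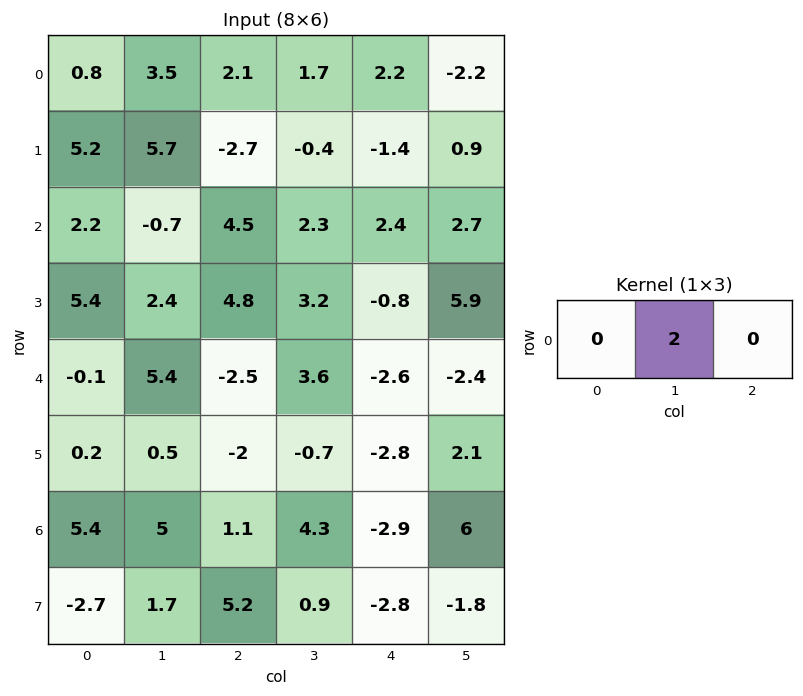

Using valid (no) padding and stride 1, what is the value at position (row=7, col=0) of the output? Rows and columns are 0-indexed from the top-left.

The receptive field on the input at this output position is [-2.7 1.7 5.2]. Elementwise product with the kernel and sum: 1.7·2.

3.4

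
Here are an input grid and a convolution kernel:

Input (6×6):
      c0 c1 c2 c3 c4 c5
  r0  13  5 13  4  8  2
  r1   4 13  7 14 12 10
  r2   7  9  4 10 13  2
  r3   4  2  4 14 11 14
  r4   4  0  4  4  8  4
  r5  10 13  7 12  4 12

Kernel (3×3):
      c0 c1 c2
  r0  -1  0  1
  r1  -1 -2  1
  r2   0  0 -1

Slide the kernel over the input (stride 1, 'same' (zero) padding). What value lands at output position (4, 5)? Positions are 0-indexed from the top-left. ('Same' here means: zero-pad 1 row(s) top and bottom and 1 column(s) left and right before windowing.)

-27

The receptive field on the zero-padded input at this output position is [11 14 0 / 8 4 0 / 4 12 0]. Elementwise product with the kernel and sum: 11·-1 + 0·1 + 8·-1 + 4·-2 + 0·1 + 0·-1.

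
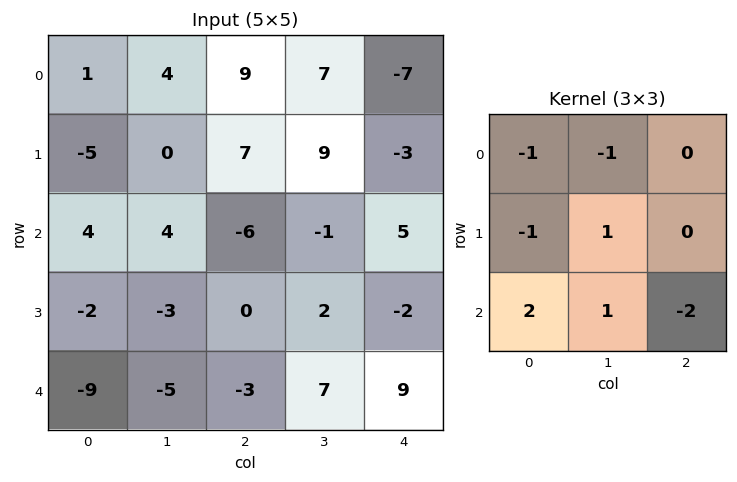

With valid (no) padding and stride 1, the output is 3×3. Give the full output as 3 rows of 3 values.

24 -2 -37
-2 -27 -5
-26 -22 -8

Output[0,0]: The receptive field on the input at this output position is [1 4 9 / -5 0 7 / 4 4 -6]. Elementwise product with the kernel and sum: 1·-1 + 4·-1 + -5·-1 + 0·1 + 4·2 + 4·1 + -6·-2.
Output[0,1]: The receptive field on the input at this output position is [4 9 7 / 0 7 9 / 4 -6 -1]. Elementwise product with the kernel and sum: 4·-1 + 9·-1 + 0·-1 + 7·1 + 4·2 + -6·1 + -1·-2.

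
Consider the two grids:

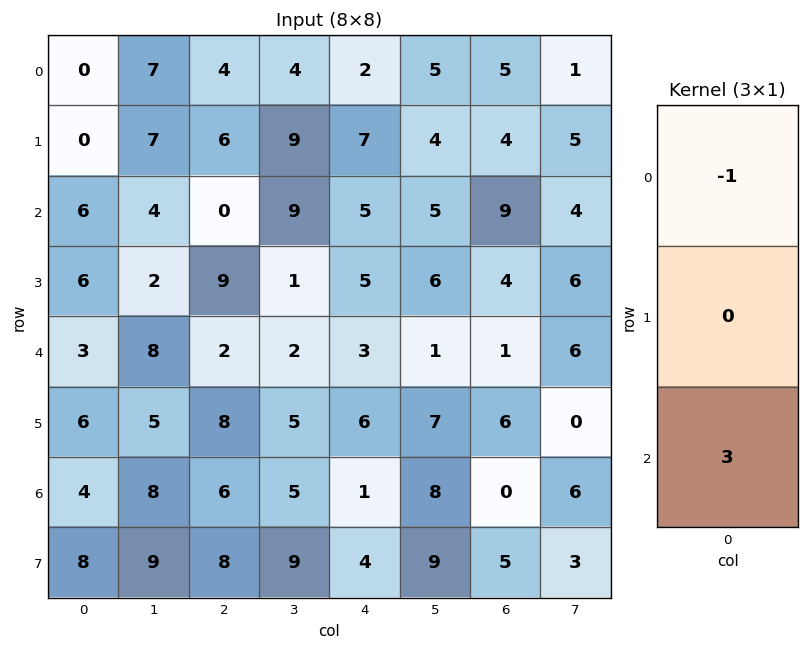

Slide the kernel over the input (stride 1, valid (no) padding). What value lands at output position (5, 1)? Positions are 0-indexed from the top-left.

22

The receptive field on the input at this output position is [5 / 8 / 9]. Elementwise product with the kernel and sum: 5·-1 + 9·3.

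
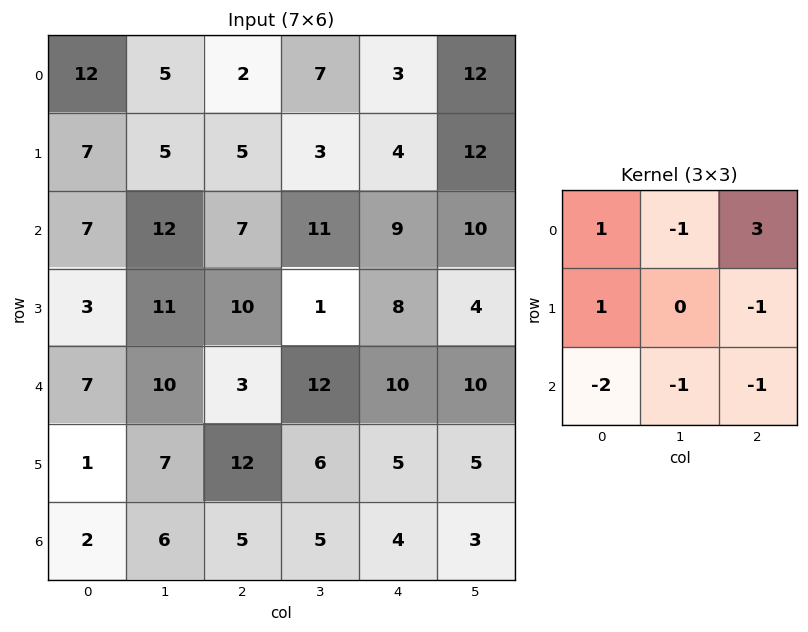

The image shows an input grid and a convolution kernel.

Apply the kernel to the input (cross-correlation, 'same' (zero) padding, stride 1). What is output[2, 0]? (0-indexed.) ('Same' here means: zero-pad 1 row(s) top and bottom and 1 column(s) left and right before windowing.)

The receptive field on the zero-padded input at this output position is [0 7 5 / 0 7 12 / 0 3 11]. Elementwise product with the kernel and sum: 0·1 + 7·-1 + 5·3 + 0·1 + 12·-1 + 0·-2 + 3·-1 + 11·-1.

-18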